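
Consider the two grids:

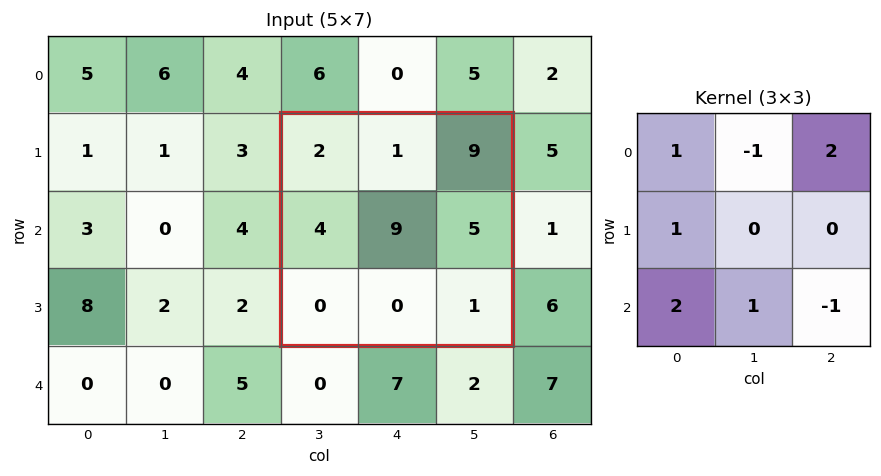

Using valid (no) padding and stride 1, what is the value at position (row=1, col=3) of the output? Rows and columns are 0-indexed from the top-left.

The receptive field on the input at this output position is [2 1 9 / 4 9 5 / 0 0 1]. Elementwise product with the kernel and sum: 2·1 + 1·-1 + 9·2 + 4·1 + 0·2 + 0·1 + 1·-1.

22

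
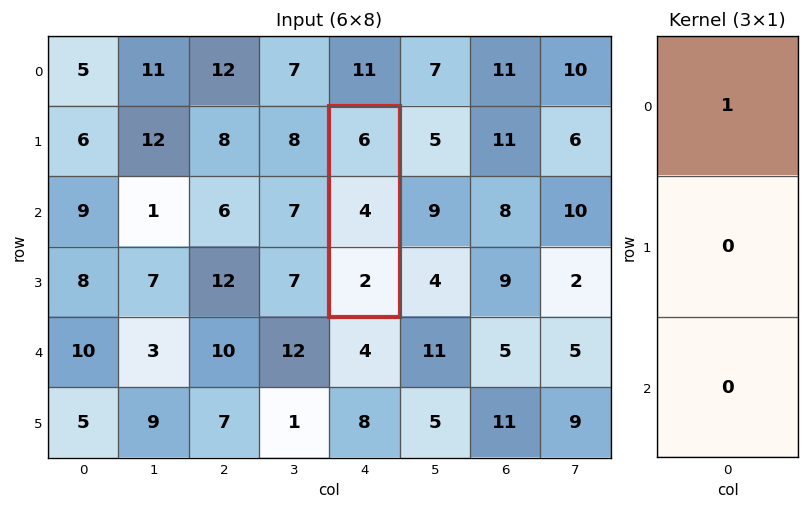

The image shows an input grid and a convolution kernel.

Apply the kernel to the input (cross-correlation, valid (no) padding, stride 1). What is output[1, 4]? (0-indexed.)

The receptive field on the input at this output position is [6 / 4 / 2]. Elementwise product with the kernel and sum: 6·1.

6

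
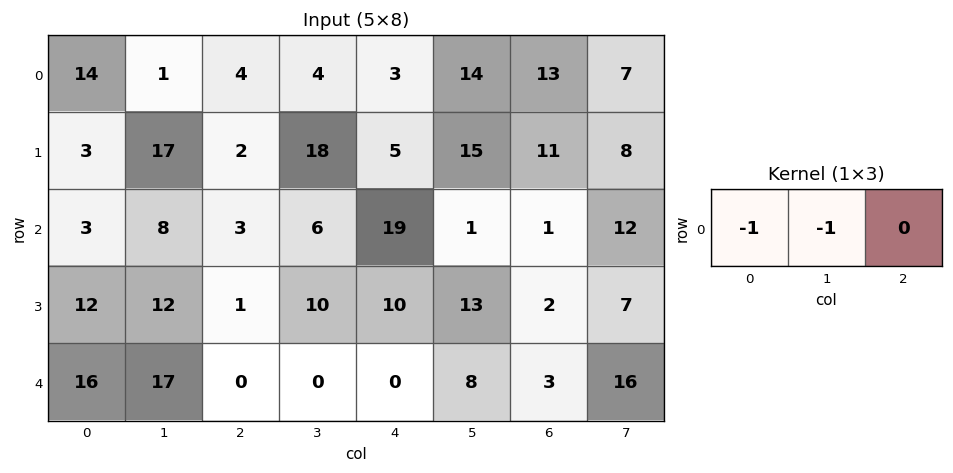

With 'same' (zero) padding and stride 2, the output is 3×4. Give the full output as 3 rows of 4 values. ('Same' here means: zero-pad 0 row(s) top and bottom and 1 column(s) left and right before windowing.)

Output[0,0]: The receptive field on the zero-padded input at this output position is [0 14 1]. Elementwise product with the kernel and sum: 0·-1 + 14·-1.
Output[0,1]: The receptive field on the zero-padded input at this output position is [1 4 4]. Elementwise product with the kernel and sum: 1·-1 + 4·-1.

-14 -5 -7 -27
-3 -11 -25 -2
-16 -17 0 -11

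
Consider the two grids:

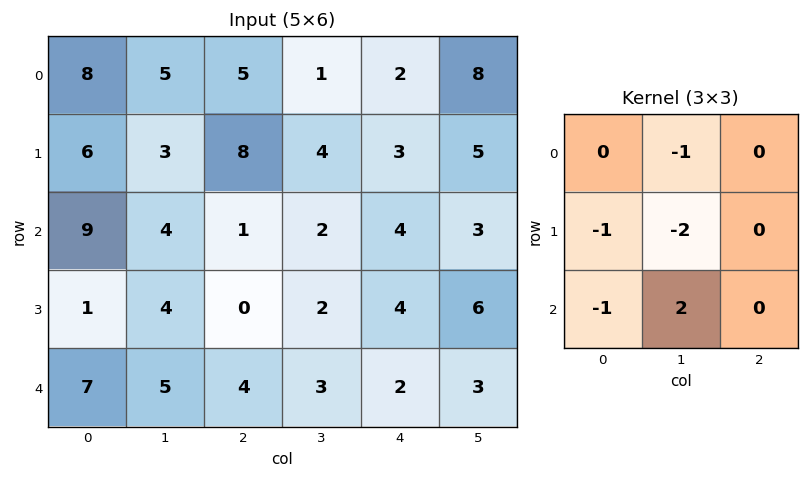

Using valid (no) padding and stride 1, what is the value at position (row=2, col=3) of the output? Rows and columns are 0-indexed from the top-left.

-13

The receptive field on the input at this output position is [2 4 3 / 2 4 6 / 3 2 3]. Elementwise product with the kernel and sum: 4·-1 + 2·-1 + 4·-2 + 3·-1 + 2·2.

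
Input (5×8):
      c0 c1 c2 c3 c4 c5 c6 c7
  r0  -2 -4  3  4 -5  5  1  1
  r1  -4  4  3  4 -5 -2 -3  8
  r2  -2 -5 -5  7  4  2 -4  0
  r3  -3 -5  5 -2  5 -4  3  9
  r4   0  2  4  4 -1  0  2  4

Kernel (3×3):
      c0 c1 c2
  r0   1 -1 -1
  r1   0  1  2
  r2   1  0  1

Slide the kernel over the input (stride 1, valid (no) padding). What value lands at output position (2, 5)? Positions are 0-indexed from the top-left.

31

The receptive field on the input at this output position is [2 -4 0 / -4 3 9 / 0 2 4]. Elementwise product with the kernel and sum: 2·1 + -4·-1 + 0·-1 + 3·1 + 9·2 + 0·1 + 4·1.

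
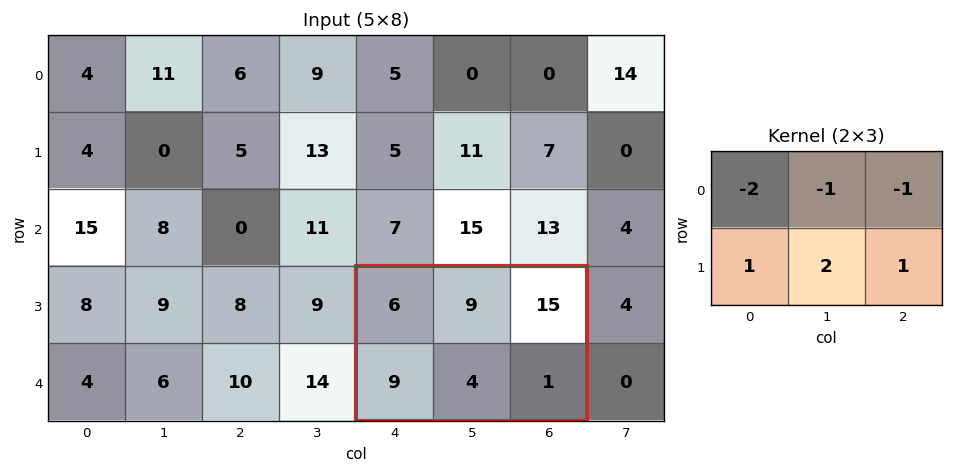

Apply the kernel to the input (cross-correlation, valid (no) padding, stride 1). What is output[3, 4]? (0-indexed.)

The receptive field on the input at this output position is [6 9 15 / 9 4 1]. Elementwise product with the kernel and sum: 6·-2 + 9·-1 + 15·-1 + 9·1 + 4·2 + 1·1.

-18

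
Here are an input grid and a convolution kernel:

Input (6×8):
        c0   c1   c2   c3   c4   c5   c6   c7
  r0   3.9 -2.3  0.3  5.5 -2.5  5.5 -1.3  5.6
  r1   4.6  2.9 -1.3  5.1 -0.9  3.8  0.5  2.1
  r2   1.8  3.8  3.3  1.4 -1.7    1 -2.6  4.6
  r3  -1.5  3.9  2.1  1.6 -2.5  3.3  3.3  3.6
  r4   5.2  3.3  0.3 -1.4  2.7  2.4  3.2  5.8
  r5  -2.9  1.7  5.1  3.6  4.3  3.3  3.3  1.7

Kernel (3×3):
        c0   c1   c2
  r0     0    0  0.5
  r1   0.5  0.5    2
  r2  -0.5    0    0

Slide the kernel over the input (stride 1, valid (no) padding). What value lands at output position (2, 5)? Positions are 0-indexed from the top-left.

The receptive field on the input at this output position is [1 -2.6 4.6 / 3.3 3.3 3.6 / 2.4 3.2 5.8]. Elementwise product with the kernel and sum: 4.6·0.5 + 3.3·0.5 + 3.3·0.5 + 3.6·2 + 2.4·-0.5.

11.6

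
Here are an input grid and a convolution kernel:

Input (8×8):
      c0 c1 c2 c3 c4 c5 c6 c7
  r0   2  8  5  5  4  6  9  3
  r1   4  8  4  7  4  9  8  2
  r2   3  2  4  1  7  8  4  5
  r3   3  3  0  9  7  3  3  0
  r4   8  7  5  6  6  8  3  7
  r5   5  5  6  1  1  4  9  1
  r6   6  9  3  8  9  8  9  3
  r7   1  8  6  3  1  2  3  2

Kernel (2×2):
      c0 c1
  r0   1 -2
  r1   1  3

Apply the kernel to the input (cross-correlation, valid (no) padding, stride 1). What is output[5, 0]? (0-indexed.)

The receptive field on the input at this output position is [5 5 / 6 9]. Elementwise product with the kernel and sum: 5·1 + 5·-2 + 6·1 + 9·3.

28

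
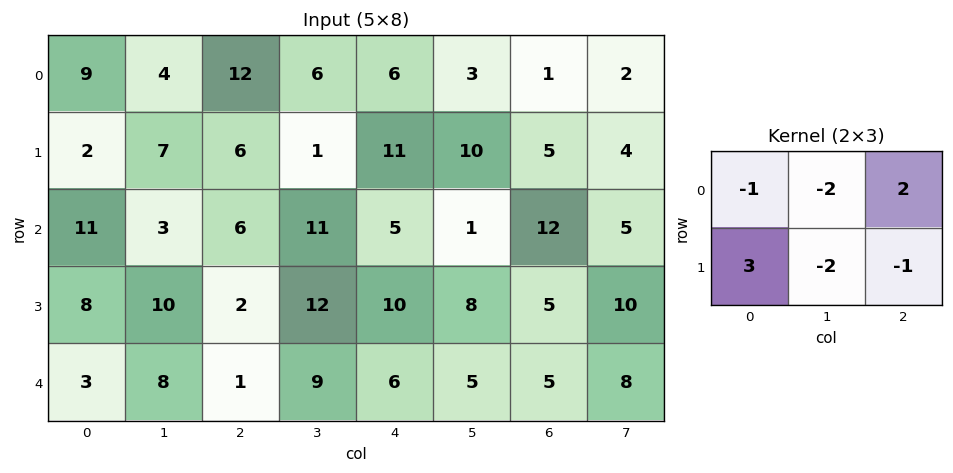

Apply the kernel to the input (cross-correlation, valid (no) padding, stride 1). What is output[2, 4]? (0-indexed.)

26

The receptive field on the input at this output position is [5 1 12 / 10 8 5]. Elementwise product with the kernel and sum: 5·-1 + 1·-2 + 12·2 + 10·3 + 8·-2 + 5·-1.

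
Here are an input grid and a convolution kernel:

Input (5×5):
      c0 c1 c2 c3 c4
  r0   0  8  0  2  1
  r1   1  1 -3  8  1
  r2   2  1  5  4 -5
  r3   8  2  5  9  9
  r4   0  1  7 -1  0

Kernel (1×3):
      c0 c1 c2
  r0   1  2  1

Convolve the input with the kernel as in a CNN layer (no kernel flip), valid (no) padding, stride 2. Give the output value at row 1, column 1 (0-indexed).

8

The receptive field on the input at this output position is [5 4 -5]. Elementwise product with the kernel and sum: 5·1 + 4·2 + -5·1.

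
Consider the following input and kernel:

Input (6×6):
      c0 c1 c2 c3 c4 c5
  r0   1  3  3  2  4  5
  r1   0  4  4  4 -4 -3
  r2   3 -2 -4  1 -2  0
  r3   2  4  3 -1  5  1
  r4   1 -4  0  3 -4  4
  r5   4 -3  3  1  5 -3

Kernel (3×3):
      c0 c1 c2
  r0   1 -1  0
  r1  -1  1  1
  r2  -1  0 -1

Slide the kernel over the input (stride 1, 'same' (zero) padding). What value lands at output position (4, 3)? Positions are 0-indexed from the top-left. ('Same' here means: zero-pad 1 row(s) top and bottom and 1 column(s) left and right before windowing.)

The receptive field on the zero-padded input at this output position is [3 -1 5 / 0 3 -4 / 3 1 5]. Elementwise product with the kernel and sum: 3·1 + -1·-1 + 0·-1 + 3·1 + -4·1 + 3·-1 + 5·-1.

-5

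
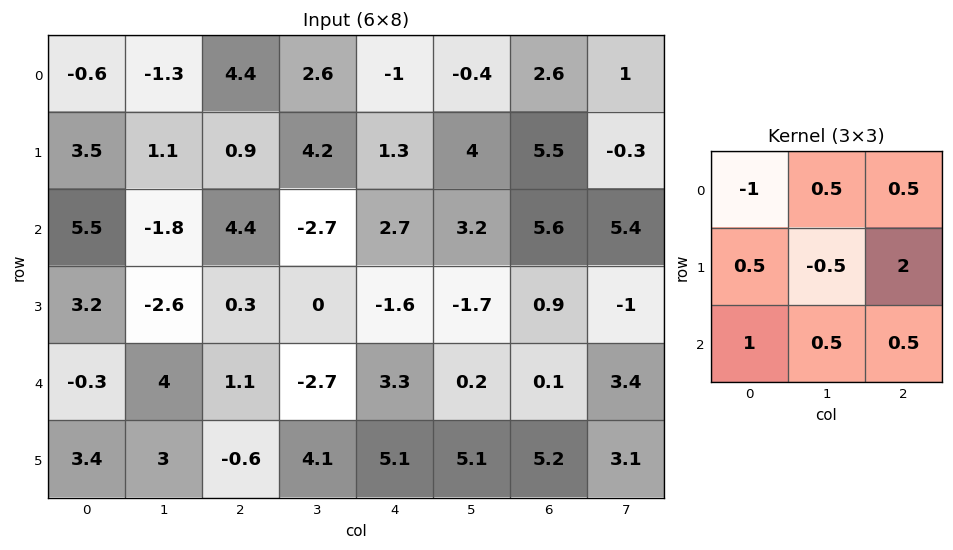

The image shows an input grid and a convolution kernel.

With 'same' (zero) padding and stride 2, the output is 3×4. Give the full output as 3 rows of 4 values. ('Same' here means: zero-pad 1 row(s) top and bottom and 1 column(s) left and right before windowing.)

Output[0,0]: The receptive field on the zero-padded input at this output position is [0 0 0 / 0 -0.6 -1.3 / 0 3.5 1.1]. Elementwise product with the kernel and sum: 0·-1 + 0·0.5 + 0·0.5 + 0·0.5 + -0.6·-0.5 + -1.3·2 + 0·1 + 3.5·0.5 + 1.1·0.5.

-0 6 7.85 7.1
-3.75 -9.5 0.5 6.45
11.65 3.55 4.95 17.75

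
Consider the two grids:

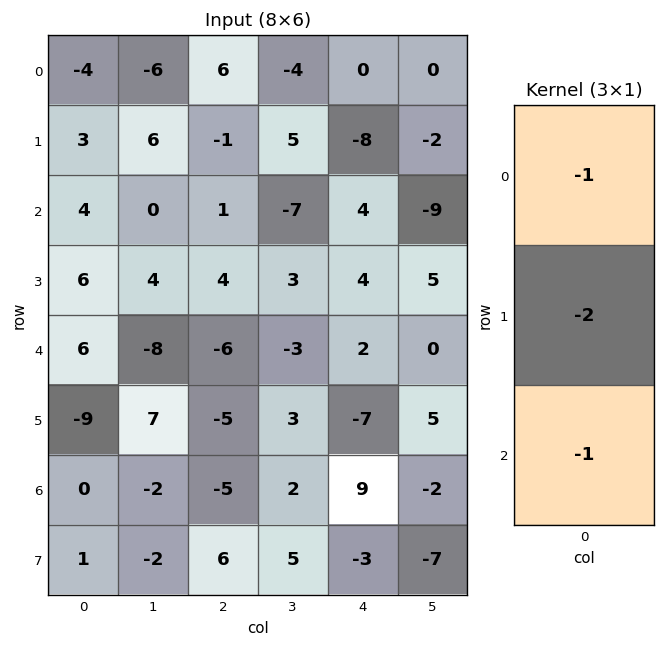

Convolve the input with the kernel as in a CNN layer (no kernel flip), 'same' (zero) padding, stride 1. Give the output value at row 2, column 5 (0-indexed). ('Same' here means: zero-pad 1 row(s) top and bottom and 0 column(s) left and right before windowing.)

15

The receptive field on the zero-padded input at this output position is [-2 / -9 / 5]. Elementwise product with the kernel and sum: -2·-1 + -9·-2 + 5·-1.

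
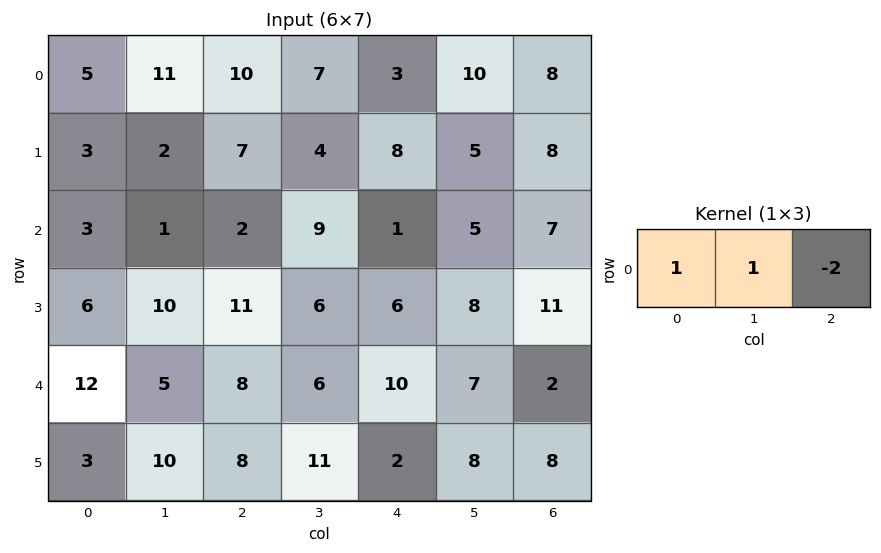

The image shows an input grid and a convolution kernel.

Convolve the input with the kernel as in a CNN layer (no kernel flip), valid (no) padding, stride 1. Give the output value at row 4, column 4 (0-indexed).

The receptive field on the input at this output position is [10 7 2]. Elementwise product with the kernel and sum: 10·1 + 7·1 + 2·-2.

13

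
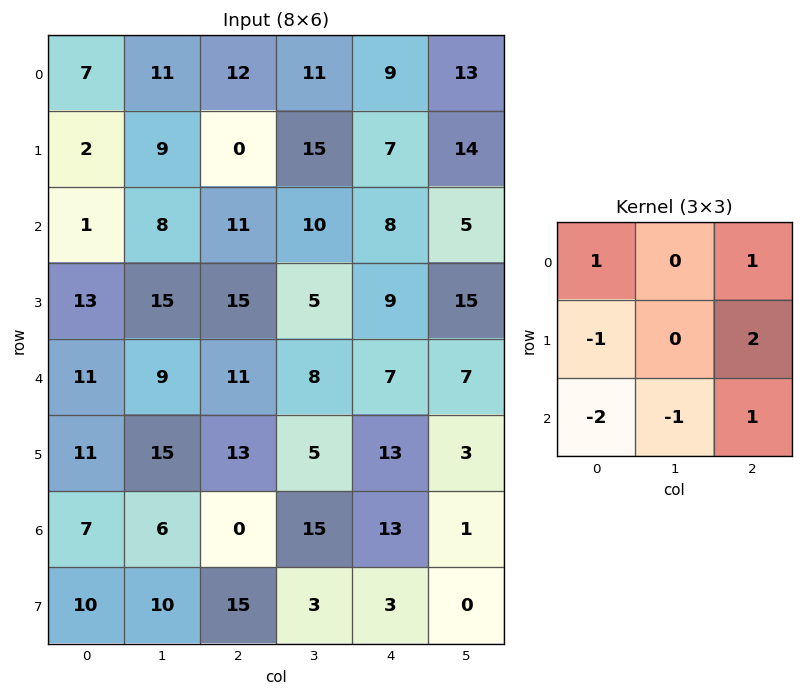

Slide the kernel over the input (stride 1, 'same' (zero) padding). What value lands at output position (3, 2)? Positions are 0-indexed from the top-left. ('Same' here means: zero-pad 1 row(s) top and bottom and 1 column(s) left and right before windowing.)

-8

The receptive field on the zero-padded input at this output position is [8 11 10 / 15 15 5 / 9 11 8]. Elementwise product with the kernel and sum: 8·1 + 10·1 + 15·-1 + 5·2 + 9·-2 + 11·-1 + 8·1.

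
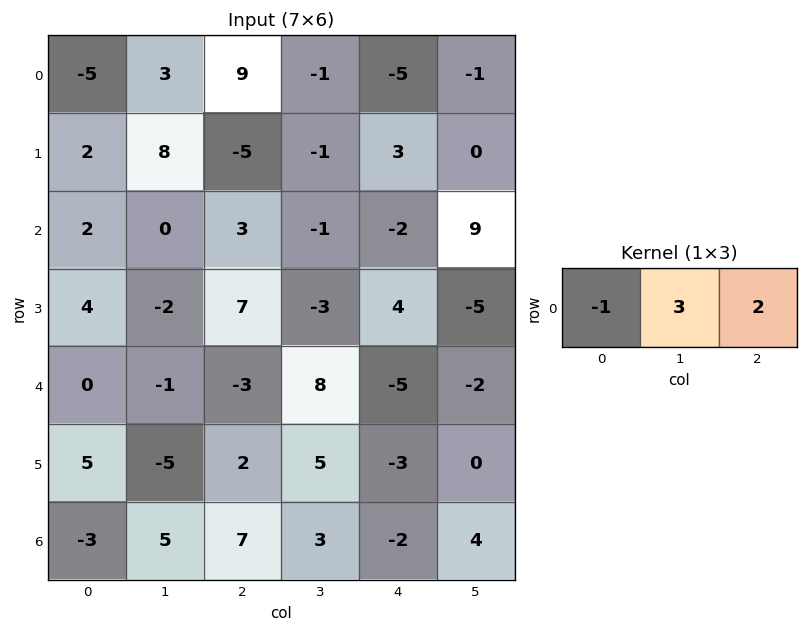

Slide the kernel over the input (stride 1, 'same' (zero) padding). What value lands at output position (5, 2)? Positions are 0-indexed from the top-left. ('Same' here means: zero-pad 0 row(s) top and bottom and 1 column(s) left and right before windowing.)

The receptive field on the zero-padded input at this output position is [-5 2 5]. Elementwise product with the kernel and sum: -5·-1 + 2·3 + 5·2.

21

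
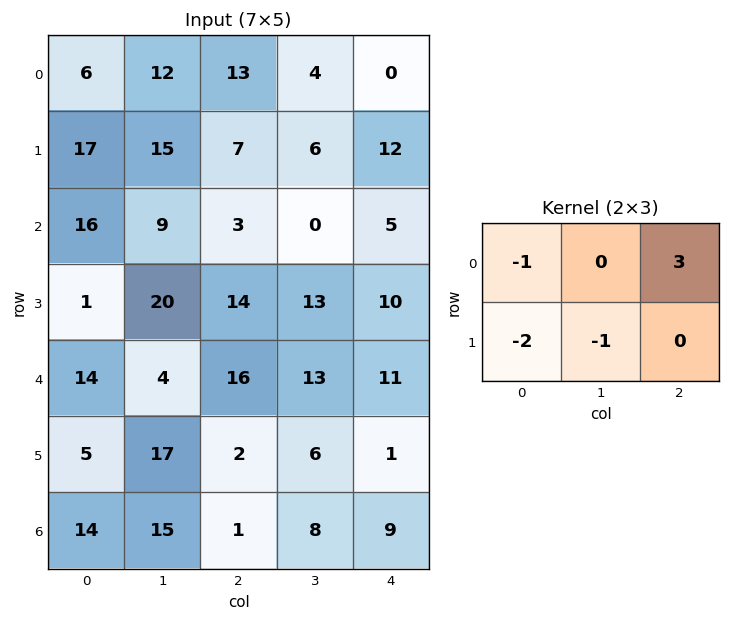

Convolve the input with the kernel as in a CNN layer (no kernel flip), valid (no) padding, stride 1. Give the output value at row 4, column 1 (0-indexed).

The receptive field on the input at this output position is [4 16 13 / 17 2 6]. Elementwise product with the kernel and sum: 4·-1 + 13·3 + 17·-2 + 2·-1.

-1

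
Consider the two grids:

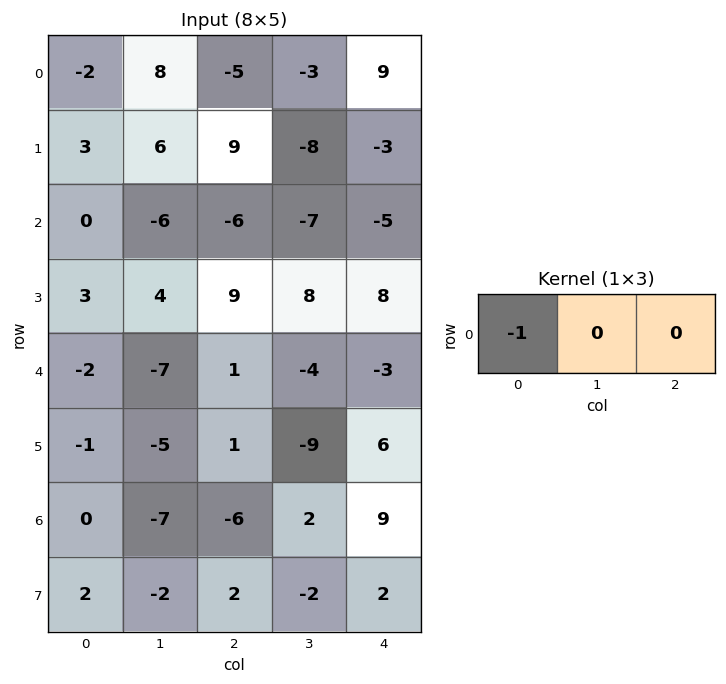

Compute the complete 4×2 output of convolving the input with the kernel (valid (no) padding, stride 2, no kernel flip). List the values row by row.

Output[0,0]: The receptive field on the input at this output position is [-2 8 -5]. Elementwise product with the kernel and sum: -2·-1.
Output[0,1]: The receptive field on the input at this output position is [-5 -3 9]. Elementwise product with the kernel and sum: -5·-1.

2 5
0 6
2 -1
0 6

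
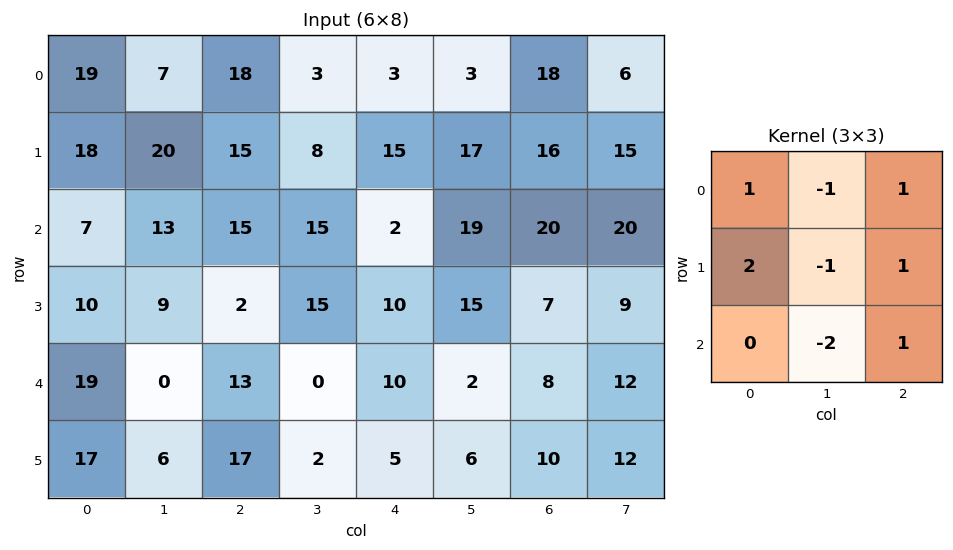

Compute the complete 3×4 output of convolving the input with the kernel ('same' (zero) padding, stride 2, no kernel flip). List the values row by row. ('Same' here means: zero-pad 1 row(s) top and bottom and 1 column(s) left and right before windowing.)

-28 -23 -7 -23
-3 50 52 49
-48 -23 8 17

Output[0,0]: The receptive field on the zero-padded input at this output position is [0 0 0 / 0 19 7 / 0 18 20]. Elementwise product with the kernel and sum: 0·1 + 0·-1 + 0·1 + 0·2 + 19·-1 + 7·1 + 18·-2 + 20·1.
Output[0,1]: The receptive field on the zero-padded input at this output position is [0 0 0 / 7 18 3 / 20 15 8]. Elementwise product with the kernel and sum: 0·1 + 0·-1 + 0·1 + 7·2 + 18·-1 + 3·1 + 15·-2 + 8·1.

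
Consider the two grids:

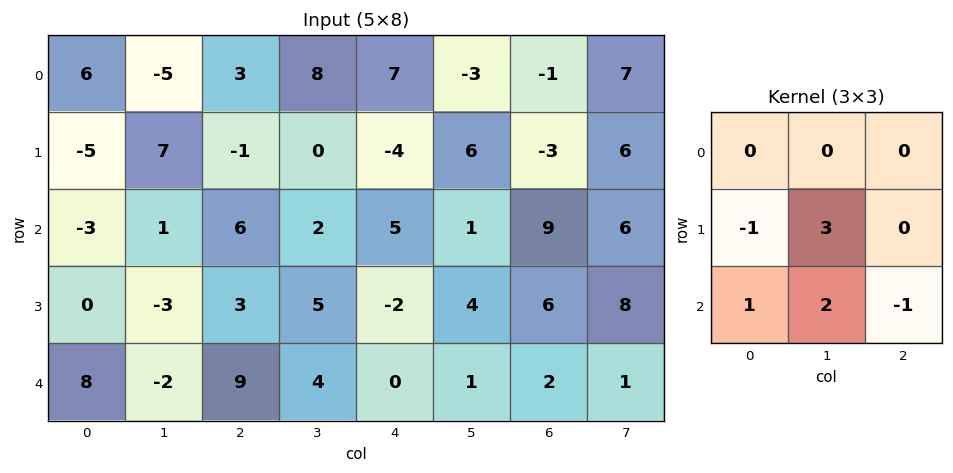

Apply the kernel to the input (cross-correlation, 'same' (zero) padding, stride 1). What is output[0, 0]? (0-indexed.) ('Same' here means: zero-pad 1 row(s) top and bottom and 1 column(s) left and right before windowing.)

The receptive field on the zero-padded input at this output position is [0 0 0 / 0 6 -5 / 0 -5 7]. Elementwise product with the kernel and sum: 0·-1 + 6·3 + 0·1 + -5·2 + 7·-1.

1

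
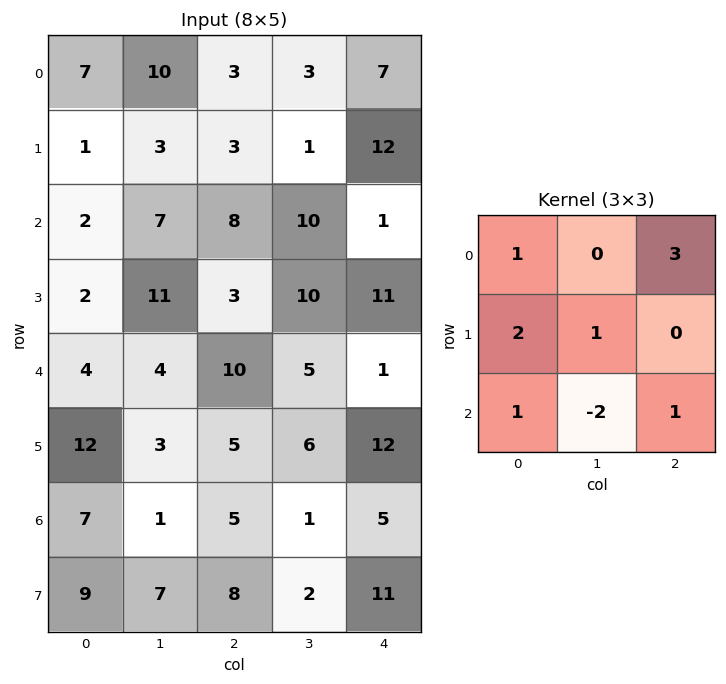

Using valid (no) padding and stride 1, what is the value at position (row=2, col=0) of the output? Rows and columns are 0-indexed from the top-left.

47

The receptive field on the input at this output position is [2 7 8 / 2 11 3 / 4 4 10]. Elementwise product with the kernel and sum: 2·1 + 8·3 + 2·2 + 11·1 + 4·1 + 4·-2 + 10·1.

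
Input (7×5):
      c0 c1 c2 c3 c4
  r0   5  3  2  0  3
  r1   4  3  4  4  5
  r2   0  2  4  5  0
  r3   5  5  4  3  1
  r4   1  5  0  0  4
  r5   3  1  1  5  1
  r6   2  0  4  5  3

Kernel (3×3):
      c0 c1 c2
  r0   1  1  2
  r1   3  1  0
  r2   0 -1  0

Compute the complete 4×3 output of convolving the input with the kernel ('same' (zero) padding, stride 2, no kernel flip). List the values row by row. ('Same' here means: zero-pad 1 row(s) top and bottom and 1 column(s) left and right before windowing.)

1 7 -2
5 21 23
13 29 7
7 16 24

Output[0,0]: The receptive field on the zero-padded input at this output position is [0 0 0 / 0 5 3 / 0 4 3]. Elementwise product with the kernel and sum: 0·1 + 0·1 + 0·2 + 0·3 + 5·1 + 4·-1.
Output[0,1]: The receptive field on the zero-padded input at this output position is [0 0 0 / 3 2 0 / 3 4 4]. Elementwise product with the kernel and sum: 0·1 + 0·1 + 0·2 + 3·3 + 2·1 + 4·-1.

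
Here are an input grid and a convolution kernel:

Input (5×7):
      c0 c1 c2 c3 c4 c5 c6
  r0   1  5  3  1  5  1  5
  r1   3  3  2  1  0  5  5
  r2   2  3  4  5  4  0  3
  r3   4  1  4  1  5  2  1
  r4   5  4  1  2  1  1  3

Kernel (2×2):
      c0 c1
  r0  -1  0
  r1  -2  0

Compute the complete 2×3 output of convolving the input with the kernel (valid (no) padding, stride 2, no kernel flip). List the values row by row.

Output[0,0]: The receptive field on the input at this output position is [1 5 / 3 3]. Elementwise product with the kernel and sum: 1·-1 + 3·-2.
Output[0,1]: The receptive field on the input at this output position is [3 1 / 2 1]. Elementwise product with the kernel and sum: 3·-1 + 2·-2.

-7 -7 -5
-10 -12 -14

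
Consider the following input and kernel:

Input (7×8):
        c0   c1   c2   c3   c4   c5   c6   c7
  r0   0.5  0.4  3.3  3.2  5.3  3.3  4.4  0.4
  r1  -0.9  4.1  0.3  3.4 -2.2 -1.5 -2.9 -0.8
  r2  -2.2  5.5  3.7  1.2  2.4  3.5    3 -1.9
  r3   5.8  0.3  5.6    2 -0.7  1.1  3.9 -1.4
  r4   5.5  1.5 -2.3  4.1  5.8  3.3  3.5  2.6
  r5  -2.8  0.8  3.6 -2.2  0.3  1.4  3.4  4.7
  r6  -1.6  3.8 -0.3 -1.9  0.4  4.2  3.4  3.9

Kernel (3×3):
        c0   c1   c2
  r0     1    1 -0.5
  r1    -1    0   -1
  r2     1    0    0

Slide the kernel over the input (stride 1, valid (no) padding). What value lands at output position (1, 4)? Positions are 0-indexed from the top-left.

The receptive field on the input at this output position is [-2.2 -1.5 -2.9 / 2.4 3.5 3 / -0.7 1.1 3.9]. Elementwise product with the kernel and sum: -2.2·1 + -1.5·1 + -2.9·-0.5 + 2.4·-1 + 3·-1 + -0.7·1.

-8.35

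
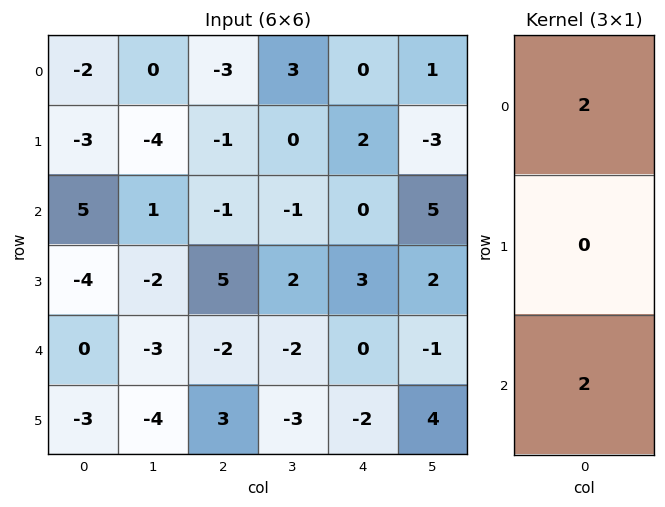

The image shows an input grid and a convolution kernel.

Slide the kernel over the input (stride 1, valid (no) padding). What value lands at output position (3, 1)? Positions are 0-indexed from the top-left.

-12

The receptive field on the input at this output position is [-2 / -3 / -4]. Elementwise product with the kernel and sum: -2·2 + -4·2.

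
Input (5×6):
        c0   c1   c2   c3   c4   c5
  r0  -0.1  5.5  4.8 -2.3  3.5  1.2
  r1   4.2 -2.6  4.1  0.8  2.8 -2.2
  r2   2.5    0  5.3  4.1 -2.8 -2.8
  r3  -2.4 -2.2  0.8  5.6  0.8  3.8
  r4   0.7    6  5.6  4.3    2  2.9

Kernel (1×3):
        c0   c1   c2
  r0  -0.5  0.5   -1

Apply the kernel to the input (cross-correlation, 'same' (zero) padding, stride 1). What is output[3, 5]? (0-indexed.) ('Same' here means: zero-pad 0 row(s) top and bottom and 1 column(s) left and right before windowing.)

The receptive field on the zero-padded input at this output position is [0.8 3.8 0]. Elementwise product with the kernel and sum: 0.8·-0.5 + 3.8·0.5 + 0·-1.

1.5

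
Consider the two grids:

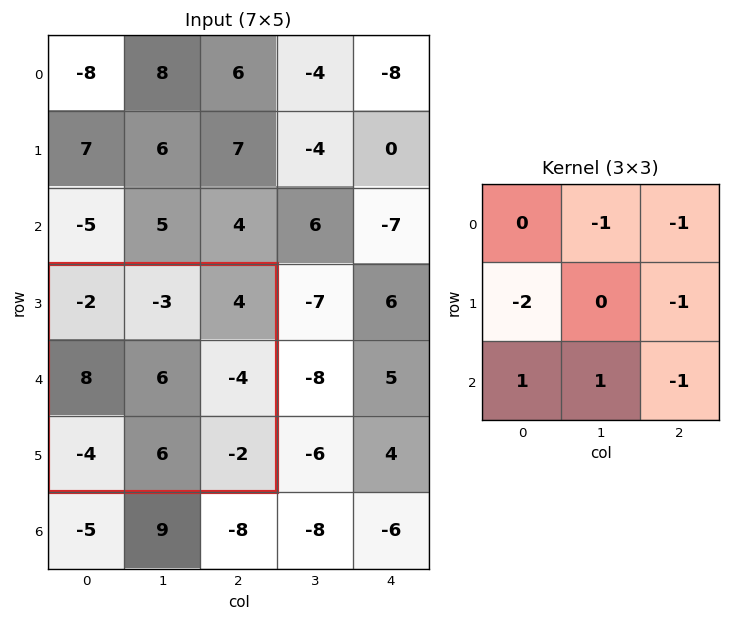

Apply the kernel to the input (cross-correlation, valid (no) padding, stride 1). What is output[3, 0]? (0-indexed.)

-9

The receptive field on the input at this output position is [-2 -3 4 / 8 6 -4 / -4 6 -2]. Elementwise product with the kernel and sum: -3·-1 + 4·-1 + 8·-2 + -4·-1 + -4·1 + 6·1 + -2·-1.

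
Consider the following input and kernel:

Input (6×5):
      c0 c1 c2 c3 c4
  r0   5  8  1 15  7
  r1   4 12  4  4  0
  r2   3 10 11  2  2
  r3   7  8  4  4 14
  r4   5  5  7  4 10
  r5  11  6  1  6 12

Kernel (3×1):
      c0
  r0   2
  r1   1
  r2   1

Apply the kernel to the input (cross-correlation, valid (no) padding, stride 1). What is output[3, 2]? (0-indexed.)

The receptive field on the input at this output position is [4 / 7 / 1]. Elementwise product with the kernel and sum: 4·2 + 7·1 + 1·1.

16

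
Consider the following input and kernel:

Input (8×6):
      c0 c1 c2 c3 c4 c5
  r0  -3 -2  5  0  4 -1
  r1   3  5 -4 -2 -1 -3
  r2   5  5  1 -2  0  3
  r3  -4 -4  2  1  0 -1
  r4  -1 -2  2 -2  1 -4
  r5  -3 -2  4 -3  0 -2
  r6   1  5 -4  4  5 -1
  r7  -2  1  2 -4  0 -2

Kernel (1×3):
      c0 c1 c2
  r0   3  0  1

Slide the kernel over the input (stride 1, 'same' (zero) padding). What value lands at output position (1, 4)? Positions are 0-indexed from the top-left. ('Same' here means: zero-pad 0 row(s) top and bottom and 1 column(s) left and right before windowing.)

-9

The receptive field on the zero-padded input at this output position is [-2 -1 -3]. Elementwise product with the kernel and sum: -2·3 + -3·1.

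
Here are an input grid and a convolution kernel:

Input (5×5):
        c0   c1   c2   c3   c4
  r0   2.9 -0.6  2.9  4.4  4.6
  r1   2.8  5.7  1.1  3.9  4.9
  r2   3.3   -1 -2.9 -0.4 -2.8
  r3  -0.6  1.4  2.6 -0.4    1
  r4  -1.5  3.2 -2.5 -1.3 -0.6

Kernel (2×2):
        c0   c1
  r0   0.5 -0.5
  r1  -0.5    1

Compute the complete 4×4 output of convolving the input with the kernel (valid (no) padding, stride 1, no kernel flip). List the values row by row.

6.05 -3.5 2.6 2.85
-4.1 -0.1 -0.35 -3.1
3.85 2.85 -2.95 2.4
2.95 -4.7 1.45 -0.65

Output[0,0]: The receptive field on the input at this output position is [2.9 -0.6 / 2.8 5.7]. Elementwise product with the kernel and sum: 2.9·0.5 + -0.6·-0.5 + 2.8·-0.5 + 5.7·1.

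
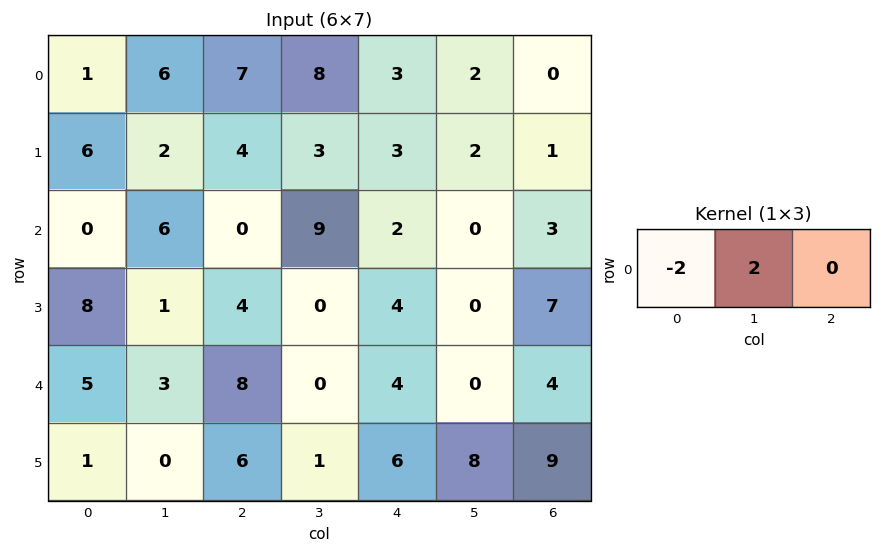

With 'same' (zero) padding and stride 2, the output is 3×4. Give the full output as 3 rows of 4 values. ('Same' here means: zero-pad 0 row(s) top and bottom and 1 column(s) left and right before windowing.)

Output[0,0]: The receptive field on the zero-padded input at this output position is [0 1 6]. Elementwise product with the kernel and sum: 0·-2 + 1·2.
Output[0,1]: The receptive field on the zero-padded input at this output position is [6 7 8]. Elementwise product with the kernel and sum: 6·-2 + 7·2.

2 2 -10 -4
0 -12 -14 6
10 10 8 8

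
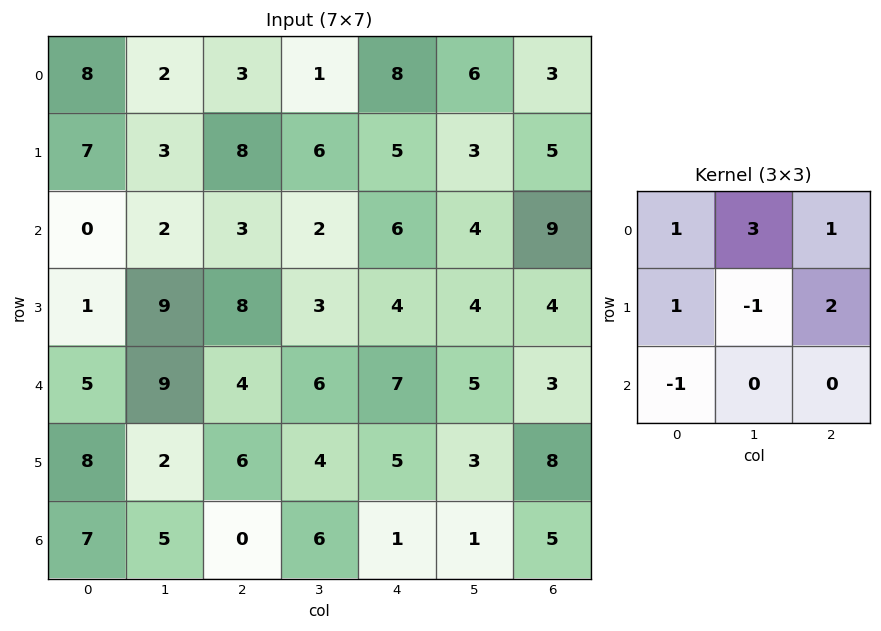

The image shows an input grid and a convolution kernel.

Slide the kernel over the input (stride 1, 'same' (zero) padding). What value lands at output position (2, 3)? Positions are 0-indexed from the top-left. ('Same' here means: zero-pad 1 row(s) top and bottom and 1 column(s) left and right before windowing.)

The receptive field on the zero-padded input at this output position is [8 6 5 / 3 2 6 / 8 3 4]. Elementwise product with the kernel and sum: 8·1 + 6·3 + 5·1 + 3·1 + 2·-1 + 6·2 + 8·-1.

36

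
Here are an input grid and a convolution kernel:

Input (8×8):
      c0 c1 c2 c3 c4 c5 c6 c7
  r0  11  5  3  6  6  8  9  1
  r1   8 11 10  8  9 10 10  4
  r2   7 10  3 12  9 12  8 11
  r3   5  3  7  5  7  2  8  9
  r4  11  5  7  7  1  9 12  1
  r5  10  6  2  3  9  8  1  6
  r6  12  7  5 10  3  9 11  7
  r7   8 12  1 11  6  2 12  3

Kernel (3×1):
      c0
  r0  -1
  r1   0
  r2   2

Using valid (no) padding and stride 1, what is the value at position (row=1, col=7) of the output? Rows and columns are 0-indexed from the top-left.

The receptive field on the input at this output position is [4 / 11 / 9]. Elementwise product with the kernel and sum: 4·-1 + 9·2.

14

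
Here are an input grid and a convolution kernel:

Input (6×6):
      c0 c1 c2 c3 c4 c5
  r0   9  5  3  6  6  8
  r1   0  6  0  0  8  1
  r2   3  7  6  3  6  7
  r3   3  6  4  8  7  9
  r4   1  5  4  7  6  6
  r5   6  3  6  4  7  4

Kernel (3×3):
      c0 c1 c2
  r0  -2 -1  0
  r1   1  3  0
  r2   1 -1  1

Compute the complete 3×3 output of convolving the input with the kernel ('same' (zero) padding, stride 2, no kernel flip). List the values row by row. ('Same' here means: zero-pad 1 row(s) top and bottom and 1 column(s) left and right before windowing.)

Output[0,0]: The receptive field on the zero-padded input at this output position is [0 0 0 / 0 9 5 / 0 0 6]. Elementwise product with the kernel and sum: 0·-2 + 0·-1 + 0·1 + 9·3 + 0·1 + 0·-1 + 6·1.
Output[0,1]: The receptive field on the zero-padded input at this output position is [0 0 0 / 5 3 6 / 6 0 0]. Elementwise product with the kernel and sum: 0·-2 + 0·-1 + 5·1 + 3·3 + 6·1 + 0·-1 + 0·1.

33 20 17
12 23 23
-3 2 3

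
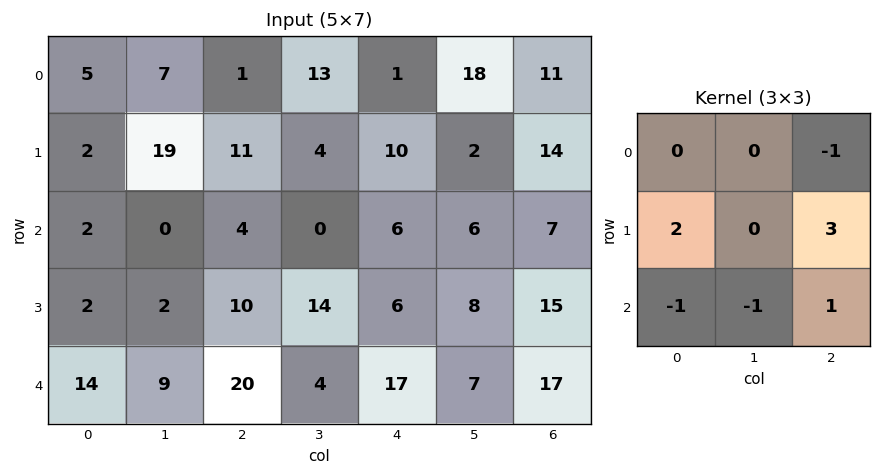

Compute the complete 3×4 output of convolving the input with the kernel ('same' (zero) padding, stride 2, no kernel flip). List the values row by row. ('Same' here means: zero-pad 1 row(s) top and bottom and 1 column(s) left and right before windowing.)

Output[0,0]: The receptive field on the zero-padded input at this output position is [0 0 0 / 0 5 7 / 0 2 19]. Elementwise product with the kernel and sum: 0·-1 + 0·2 + 7·3 + 0·-1 + 2·-1 + 19·1.
Output[0,1]: The receptive field on the zero-padded input at this output position is [0 0 0 / 7 1 13 / 19 11 4]. Elementwise product with the kernel and sum: 0·-1 + 7·2 + 13·3 + 19·-1 + 11·-1 + 4·1.

38 27 68 20
-19 -2 4 -11
25 16 21 14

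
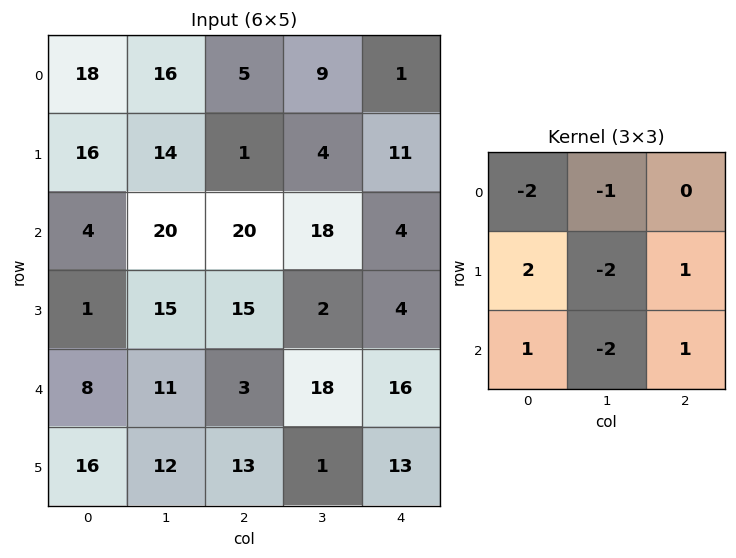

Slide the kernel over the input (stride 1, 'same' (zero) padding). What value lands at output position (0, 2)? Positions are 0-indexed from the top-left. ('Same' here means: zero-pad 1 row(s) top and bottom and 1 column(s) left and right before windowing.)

The receptive field on the zero-padded input at this output position is [0 0 0 / 16 5 9 / 14 1 4]. Elementwise product with the kernel and sum: 0·-2 + 0·-1 + 16·2 + 5·-2 + 9·1 + 14·1 + 1·-2 + 4·1.

47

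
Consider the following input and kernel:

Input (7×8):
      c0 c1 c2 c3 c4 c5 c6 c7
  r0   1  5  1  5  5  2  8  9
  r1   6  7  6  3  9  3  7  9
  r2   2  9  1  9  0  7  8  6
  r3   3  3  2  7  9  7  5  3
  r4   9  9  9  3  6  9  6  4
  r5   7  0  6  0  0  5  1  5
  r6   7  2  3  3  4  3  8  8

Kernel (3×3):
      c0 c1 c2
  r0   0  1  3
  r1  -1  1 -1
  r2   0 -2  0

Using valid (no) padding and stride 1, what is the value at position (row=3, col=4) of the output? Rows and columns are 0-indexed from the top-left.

9

The receptive field on the input at this output position is [9 7 5 / 6 9 6 / 0 5 1]. Elementwise product with the kernel and sum: 7·1 + 5·3 + 6·-1 + 9·1 + 6·-1 + 5·-2.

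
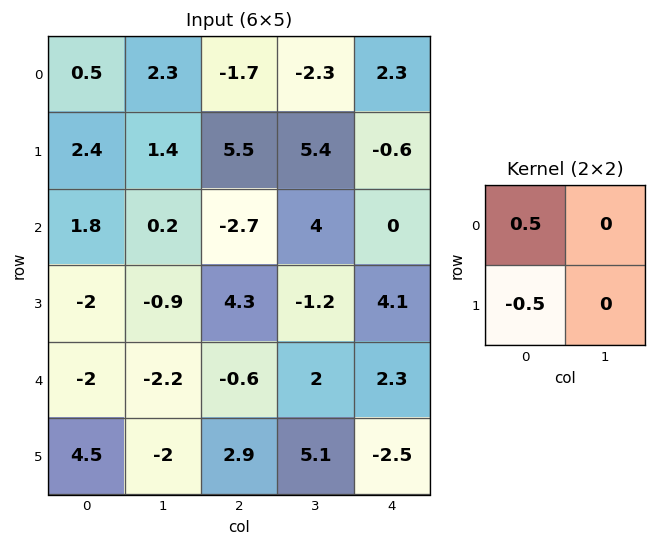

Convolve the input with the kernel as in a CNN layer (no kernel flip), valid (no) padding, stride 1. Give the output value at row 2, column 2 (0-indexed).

The receptive field on the input at this output position is [-2.7 4 / 4.3 -1.2]. Elementwise product with the kernel and sum: -2.7·0.5 + 4.3·-0.5.

-3.5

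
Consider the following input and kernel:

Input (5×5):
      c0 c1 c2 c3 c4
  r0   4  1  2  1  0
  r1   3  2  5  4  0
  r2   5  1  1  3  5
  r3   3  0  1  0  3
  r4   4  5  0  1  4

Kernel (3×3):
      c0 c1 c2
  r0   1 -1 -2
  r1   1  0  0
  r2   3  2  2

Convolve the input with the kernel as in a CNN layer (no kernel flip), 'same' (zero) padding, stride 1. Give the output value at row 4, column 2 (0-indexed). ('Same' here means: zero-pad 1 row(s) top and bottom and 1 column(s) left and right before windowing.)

4

The receptive field on the zero-padded input at this output position is [0 1 0 / 5 0 1 / 0 0 0]. Elementwise product with the kernel and sum: 0·1 + 1·-1 + 0·-2 + 5·1 + 0·3 + 0·2 + 0·2.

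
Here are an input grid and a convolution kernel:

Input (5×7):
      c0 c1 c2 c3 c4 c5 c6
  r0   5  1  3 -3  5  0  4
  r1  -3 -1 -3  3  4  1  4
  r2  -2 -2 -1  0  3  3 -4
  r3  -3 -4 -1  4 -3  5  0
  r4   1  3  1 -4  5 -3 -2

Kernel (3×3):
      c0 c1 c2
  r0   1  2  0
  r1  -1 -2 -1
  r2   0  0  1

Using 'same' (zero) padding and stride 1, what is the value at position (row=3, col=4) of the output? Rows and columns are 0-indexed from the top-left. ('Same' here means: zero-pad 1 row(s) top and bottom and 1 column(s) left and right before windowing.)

The receptive field on the zero-padded input at this output position is [0 3 3 / 4 -3 5 / -4 5 -3]. Elementwise product with the kernel and sum: 0·1 + 3·2 + 4·-1 + -3·-2 + 5·-1 + -3·1.

0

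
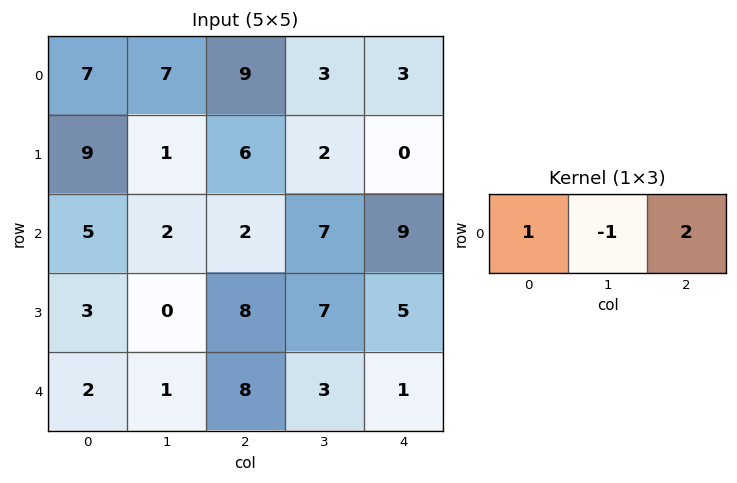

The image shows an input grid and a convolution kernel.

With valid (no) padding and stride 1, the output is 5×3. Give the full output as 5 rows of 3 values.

Output[0,0]: The receptive field on the input at this output position is [7 7 9]. Elementwise product with the kernel and sum: 7·1 + 7·-1 + 9·2.

18 4 12
20 -1 4
7 14 13
19 6 11
17 -1 7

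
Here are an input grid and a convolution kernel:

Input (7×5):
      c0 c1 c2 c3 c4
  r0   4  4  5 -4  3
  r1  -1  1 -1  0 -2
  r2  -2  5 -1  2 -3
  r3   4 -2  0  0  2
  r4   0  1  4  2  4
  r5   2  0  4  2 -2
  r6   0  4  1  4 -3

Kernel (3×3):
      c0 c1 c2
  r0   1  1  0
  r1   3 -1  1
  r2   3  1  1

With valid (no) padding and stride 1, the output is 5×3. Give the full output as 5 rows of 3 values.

Output[0,0]: The receptive field on the input at this output position is [4 4 5 / -1 1 -1 / -2 5 -1]. Elementwise product with the kernel and sum: 4·1 + 4·1 + -1·3 + 1·-1 + -1·1 + -2·3 + 5·1 + -1·1.

1 29 -8
-2 12 -7
22 7 21
15 5 26
16 20 18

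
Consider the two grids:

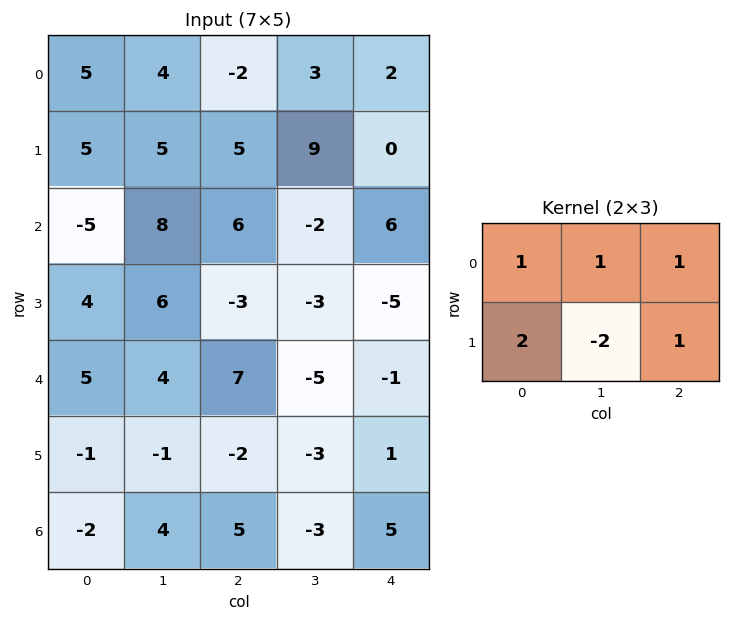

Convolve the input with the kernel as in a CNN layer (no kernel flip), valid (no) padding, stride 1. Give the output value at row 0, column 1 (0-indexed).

The receptive field on the input at this output position is [4 -2 3 / 5 5 9]. Elementwise product with the kernel and sum: 4·1 + -2·1 + 3·1 + 5·2 + 5·-2 + 9·1.

14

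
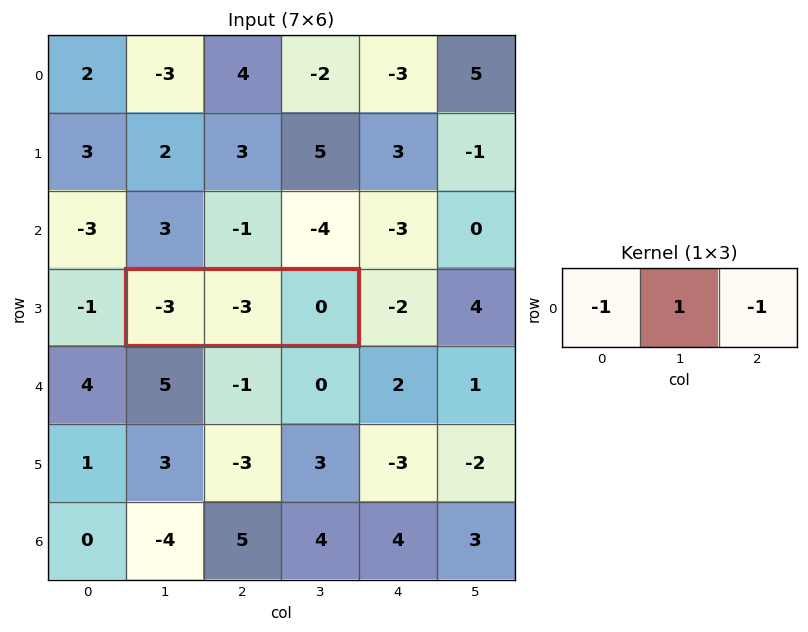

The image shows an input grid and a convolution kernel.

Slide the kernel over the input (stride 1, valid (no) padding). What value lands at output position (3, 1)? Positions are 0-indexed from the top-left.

0

The receptive field on the input at this output position is [-3 -3 0]. Elementwise product with the kernel and sum: -3·-1 + -3·1 + 0·-1.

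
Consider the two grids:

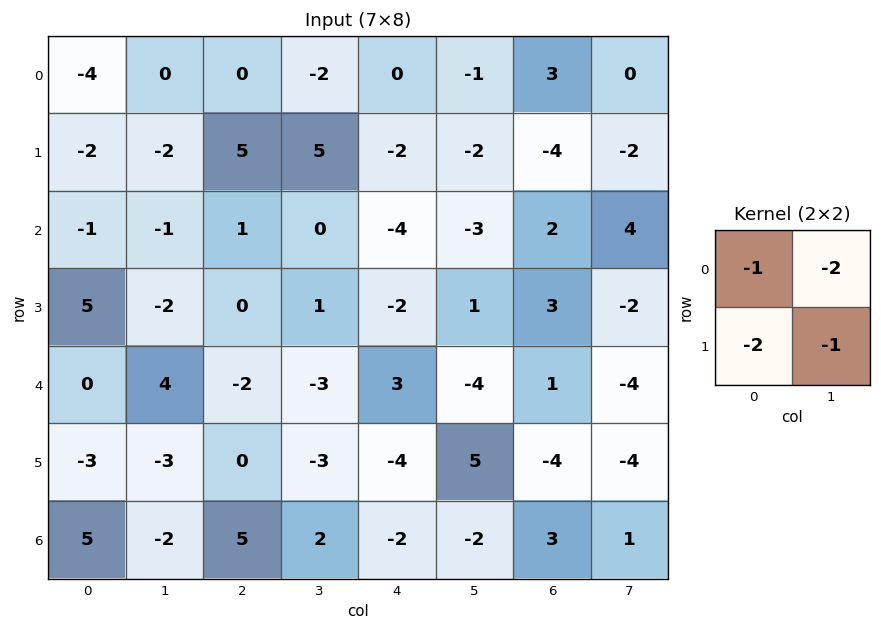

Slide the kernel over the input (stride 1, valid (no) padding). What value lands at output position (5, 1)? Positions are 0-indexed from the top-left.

2

The receptive field on the input at this output position is [-3 0 / -2 5]. Elementwise product with the kernel and sum: -3·-1 + 0·-2 + -2·-2 + 5·-1.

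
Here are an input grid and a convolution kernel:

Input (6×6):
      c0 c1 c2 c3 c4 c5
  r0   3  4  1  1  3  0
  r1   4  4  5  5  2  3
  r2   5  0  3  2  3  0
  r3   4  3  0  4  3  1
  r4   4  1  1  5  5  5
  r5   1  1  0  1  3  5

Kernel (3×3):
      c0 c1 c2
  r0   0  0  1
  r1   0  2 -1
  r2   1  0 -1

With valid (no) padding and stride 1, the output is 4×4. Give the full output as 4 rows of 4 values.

Output[0,0]: The receptive field on the input at this output position is [3 4 1 / 4 4 5 / 5 0 3]. Elementwise product with the kernel and sum: 1·1 + 4·2 + 5·-1 + 5·1 + 3·-1.
Output[0,1]: The receptive field on the input at this output position is [4 1 1 / 4 5 5 / 0 3 2]. Elementwise product with the kernel and sum: 1·1 + 5·2 + 5·-1 + 0·1 + 2·-1.

6 4 11 3
6 8 0 12
12 -6 4 5
2 1 5 2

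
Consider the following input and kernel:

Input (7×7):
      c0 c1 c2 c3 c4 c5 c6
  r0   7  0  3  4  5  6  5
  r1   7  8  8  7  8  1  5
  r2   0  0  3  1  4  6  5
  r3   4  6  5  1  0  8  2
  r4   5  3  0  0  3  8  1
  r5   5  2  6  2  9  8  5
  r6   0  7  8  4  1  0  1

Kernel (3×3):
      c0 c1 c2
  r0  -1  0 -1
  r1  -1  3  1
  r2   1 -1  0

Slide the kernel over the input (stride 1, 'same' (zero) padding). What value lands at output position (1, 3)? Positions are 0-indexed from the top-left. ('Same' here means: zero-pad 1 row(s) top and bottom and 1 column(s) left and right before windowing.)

15

The receptive field on the zero-padded input at this output position is [3 4 5 / 8 7 8 / 3 1 4]. Elementwise product with the kernel and sum: 3·-1 + 5·-1 + 8·-1 + 7·3 + 8·1 + 3·1 + 1·-1.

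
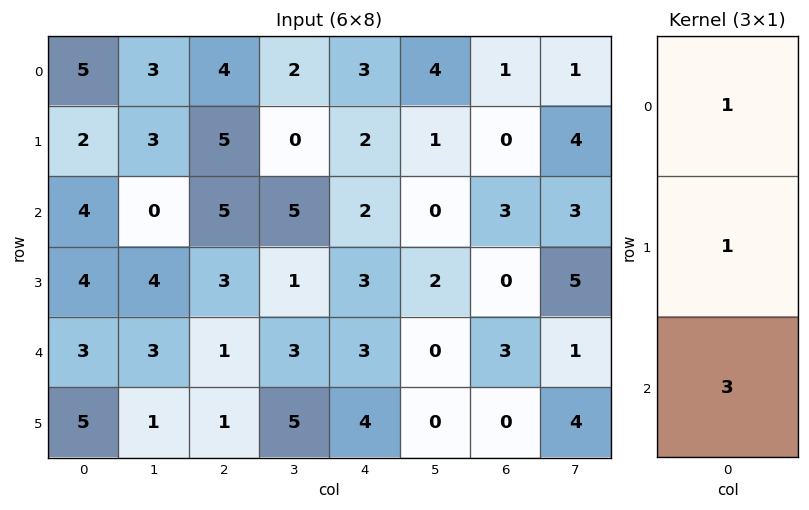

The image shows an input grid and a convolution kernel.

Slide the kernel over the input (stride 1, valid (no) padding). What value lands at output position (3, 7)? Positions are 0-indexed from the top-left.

18

The receptive field on the input at this output position is [5 / 1 / 4]. Elementwise product with the kernel and sum: 5·1 + 1·1 + 4·3.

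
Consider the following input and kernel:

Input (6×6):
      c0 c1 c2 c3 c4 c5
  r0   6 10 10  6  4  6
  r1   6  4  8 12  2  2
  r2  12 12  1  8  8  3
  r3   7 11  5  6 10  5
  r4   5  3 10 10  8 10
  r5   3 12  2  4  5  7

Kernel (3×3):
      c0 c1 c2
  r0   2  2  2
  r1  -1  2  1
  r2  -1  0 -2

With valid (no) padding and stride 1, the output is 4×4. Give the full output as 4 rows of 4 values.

Output[0,0]: The receptive field on the input at this output position is [6 10 10 / 6 4 8 / 12 12 1]. Elementwise product with the kernel and sum: 6·2 + 10·2 + 10·2 + 6·-1 + 4·2 + 8·1 + 12·-1 + 1·-2.
Output[0,1]: The receptive field on the input at this output position is [10 10 6 / 4 8 12 / 12 1 8]. Elementwise product with the kernel and sum: 10·2 + 10·2 + 6·2 + 4·-1 + 8·2 + 12·1 + 12·-1 + 8·-2.

48 48 41 12
32 23 42 27
45 24 25 27
50 51 48 40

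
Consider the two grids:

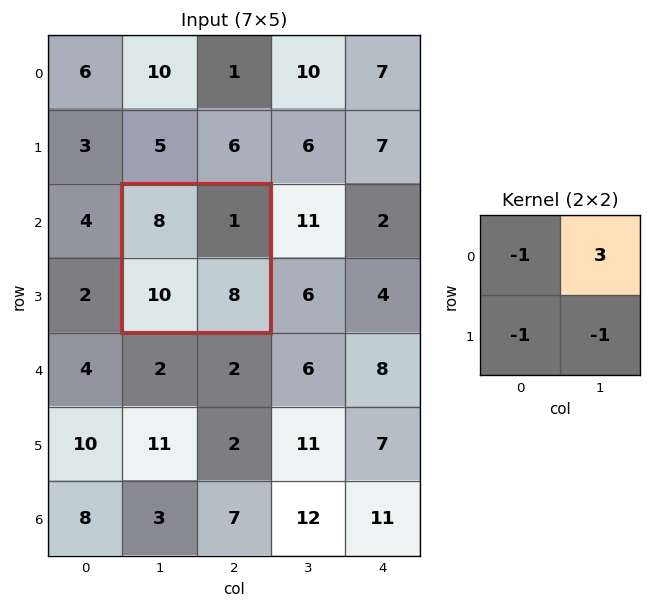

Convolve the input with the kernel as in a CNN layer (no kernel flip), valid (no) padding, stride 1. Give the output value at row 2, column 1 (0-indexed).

-23

The receptive field on the input at this output position is [8 1 / 10 8]. Elementwise product with the kernel and sum: 8·-1 + 1·3 + 10·-1 + 8·-1.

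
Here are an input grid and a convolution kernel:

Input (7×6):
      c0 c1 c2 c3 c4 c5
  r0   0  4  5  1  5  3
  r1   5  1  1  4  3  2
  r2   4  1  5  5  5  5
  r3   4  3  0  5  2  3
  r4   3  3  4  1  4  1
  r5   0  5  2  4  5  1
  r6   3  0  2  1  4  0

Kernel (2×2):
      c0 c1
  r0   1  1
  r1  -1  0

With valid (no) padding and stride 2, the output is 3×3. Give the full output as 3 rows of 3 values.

Output[0,0]: The receptive field on the input at this output position is [0 4 / 5 1]. Elementwise product with the kernel and sum: 0·1 + 4·1 + 5·-1.
Output[0,1]: The receptive field on the input at this output position is [5 1 / 1 4]. Elementwise product with the kernel and sum: 5·1 + 1·1 + 1·-1.

-1 5 5
1 10 8
6 3 0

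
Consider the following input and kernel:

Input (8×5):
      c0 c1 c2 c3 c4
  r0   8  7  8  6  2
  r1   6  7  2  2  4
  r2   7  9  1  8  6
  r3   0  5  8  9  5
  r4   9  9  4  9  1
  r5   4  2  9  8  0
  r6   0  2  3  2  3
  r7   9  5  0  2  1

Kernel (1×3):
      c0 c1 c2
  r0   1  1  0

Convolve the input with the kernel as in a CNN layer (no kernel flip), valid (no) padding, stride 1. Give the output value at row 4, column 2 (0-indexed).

13

The receptive field on the input at this output position is [4 9 1]. Elementwise product with the kernel and sum: 4·1 + 9·1.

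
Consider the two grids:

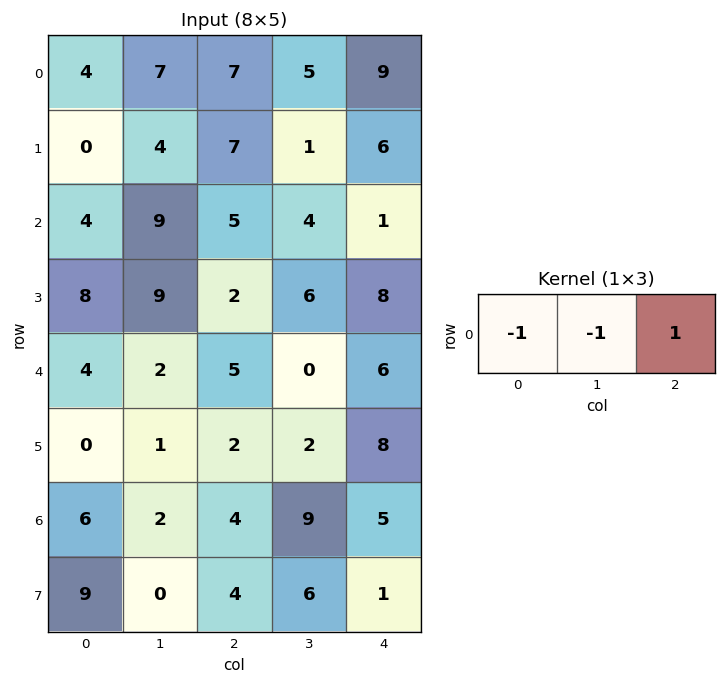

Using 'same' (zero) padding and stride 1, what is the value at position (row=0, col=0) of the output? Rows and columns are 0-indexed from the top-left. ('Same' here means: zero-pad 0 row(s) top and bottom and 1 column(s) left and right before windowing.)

The receptive field on the zero-padded input at this output position is [0 4 7]. Elementwise product with the kernel and sum: 0·-1 + 4·-1 + 7·1.

3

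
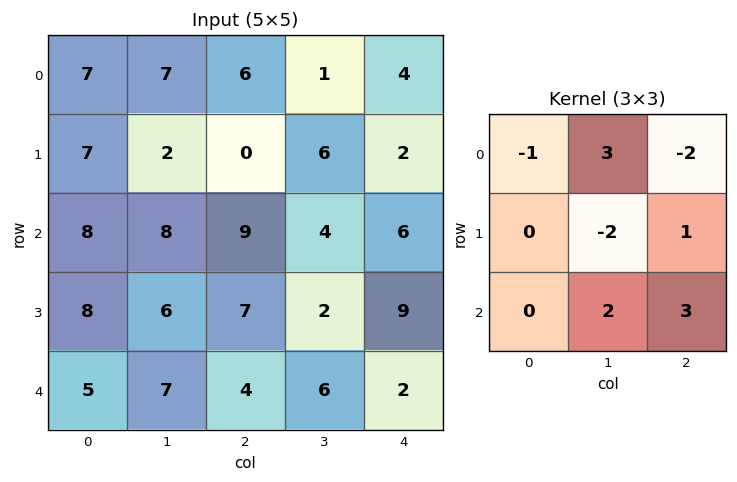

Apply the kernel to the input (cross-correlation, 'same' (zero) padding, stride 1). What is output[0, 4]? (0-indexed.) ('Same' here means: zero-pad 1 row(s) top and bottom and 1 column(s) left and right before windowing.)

The receptive field on the zero-padded input at this output position is [0 0 0 / 1 4 0 / 6 2 0]. Elementwise product with the kernel and sum: 0·-1 + 0·3 + 0·-2 + 4·-2 + 0·1 + 2·2 + 0·3.

-4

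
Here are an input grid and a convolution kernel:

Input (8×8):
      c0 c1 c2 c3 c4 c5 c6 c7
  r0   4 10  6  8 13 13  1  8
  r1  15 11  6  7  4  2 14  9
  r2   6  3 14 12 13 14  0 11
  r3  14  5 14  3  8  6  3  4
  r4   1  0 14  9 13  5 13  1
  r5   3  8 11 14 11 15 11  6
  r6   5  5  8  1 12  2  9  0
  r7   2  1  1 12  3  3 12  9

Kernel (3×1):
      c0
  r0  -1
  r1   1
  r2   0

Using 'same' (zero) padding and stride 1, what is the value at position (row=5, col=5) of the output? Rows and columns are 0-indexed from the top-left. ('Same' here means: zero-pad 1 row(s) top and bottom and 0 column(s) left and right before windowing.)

10

The receptive field on the zero-padded input at this output position is [5 / 15 / 2]. Elementwise product with the kernel and sum: 5·-1 + 15·1.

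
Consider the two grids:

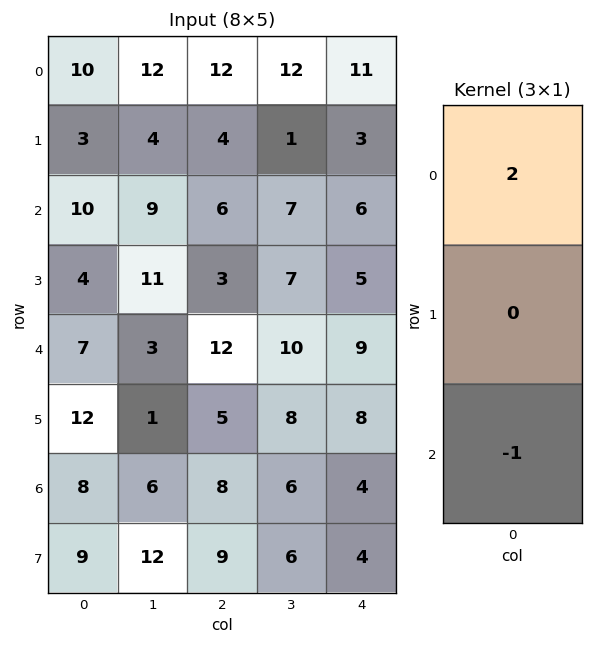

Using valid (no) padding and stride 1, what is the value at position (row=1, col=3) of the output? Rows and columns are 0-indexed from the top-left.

-5

The receptive field on the input at this output position is [1 / 7 / 7]. Elementwise product with the kernel and sum: 1·2 + 7·-1.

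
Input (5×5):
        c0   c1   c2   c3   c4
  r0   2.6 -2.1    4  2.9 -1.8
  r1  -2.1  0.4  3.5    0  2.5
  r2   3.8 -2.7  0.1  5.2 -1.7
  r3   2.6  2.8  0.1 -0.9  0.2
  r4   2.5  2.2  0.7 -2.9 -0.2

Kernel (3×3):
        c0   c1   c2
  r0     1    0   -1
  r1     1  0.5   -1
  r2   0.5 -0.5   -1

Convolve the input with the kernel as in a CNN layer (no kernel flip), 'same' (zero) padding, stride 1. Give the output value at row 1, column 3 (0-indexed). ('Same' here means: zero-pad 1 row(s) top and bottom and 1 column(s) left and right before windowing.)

5.95

The receptive field on the zero-padded input at this output position is [4 2.9 -1.8 / 3.5 0 2.5 / 0.1 5.2 -1.7]. Elementwise product with the kernel and sum: 4·1 + -1.8·-1 + 3.5·1 + 0·0.5 + 2.5·-1 + 0.1·0.5 + 5.2·-0.5 + -1.7·-1.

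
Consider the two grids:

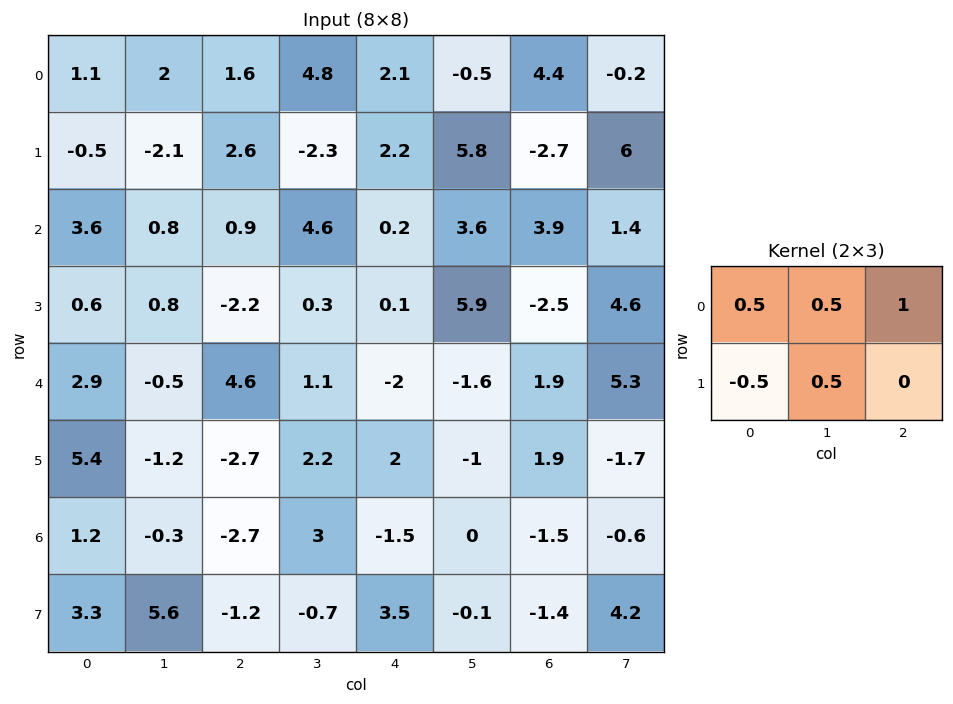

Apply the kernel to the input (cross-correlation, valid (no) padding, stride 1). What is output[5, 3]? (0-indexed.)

-1.15

The receptive field on the input at this output position is [2.2 2 -1 / 3 -1.5 0]. Elementwise product with the kernel and sum: 2.2·0.5 + 2·0.5 + -1·1 + 3·-0.5 + -1.5·0.5.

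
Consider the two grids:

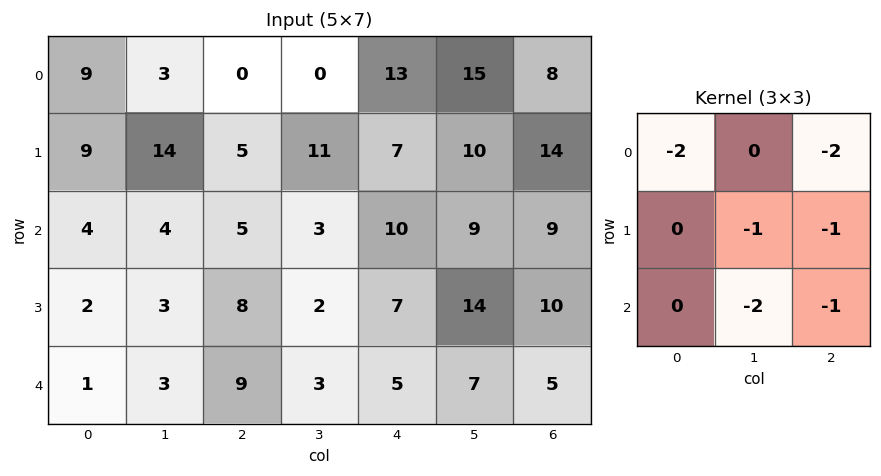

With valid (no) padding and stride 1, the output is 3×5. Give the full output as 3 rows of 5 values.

Output[0,0]: The receptive field on the input at this output position is [9 3 0 / 9 14 5 / 4 4 5]. Elementwise product with the kernel and sum: 9·-2 + 0·-2 + 14·-1 + 5·-1 + 4·-2 + 5·-1.

-50 -35 -60 -76 -93
-51 -76 -48 -89 -98
-44 -45 -50 -62 -81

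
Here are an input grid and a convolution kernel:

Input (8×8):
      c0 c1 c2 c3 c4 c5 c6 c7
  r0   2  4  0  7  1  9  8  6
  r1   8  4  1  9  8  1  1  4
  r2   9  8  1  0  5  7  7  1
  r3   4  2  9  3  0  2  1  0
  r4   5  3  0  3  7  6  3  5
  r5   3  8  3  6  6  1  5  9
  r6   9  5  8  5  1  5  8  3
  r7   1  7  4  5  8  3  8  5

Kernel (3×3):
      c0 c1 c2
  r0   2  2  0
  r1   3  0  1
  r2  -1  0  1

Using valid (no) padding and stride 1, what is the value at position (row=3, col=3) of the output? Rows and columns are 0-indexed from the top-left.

The receptive field on the input at this output position is [3 0 2 / 3 7 6 / 6 6 1]. Elementwise product with the kernel and sum: 3·2 + 0·2 + 3·3 + 6·1 + 6·-1 + 1·1.

16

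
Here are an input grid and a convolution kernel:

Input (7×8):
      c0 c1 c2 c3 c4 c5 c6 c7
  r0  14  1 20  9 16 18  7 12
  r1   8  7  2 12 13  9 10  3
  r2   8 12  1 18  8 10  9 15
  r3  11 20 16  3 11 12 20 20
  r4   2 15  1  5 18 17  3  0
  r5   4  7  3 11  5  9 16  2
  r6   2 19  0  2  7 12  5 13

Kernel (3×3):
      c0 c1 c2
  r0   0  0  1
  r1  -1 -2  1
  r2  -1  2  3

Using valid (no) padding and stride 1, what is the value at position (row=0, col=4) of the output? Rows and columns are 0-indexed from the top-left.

The receptive field on the input at this output position is [16 18 7 / 13 9 10 / 8 10 9]. Elementwise product with the kernel and sum: 7·1 + 13·-1 + 9·-2 + 10·1 + 8·-1 + 10·2 + 9·3.

25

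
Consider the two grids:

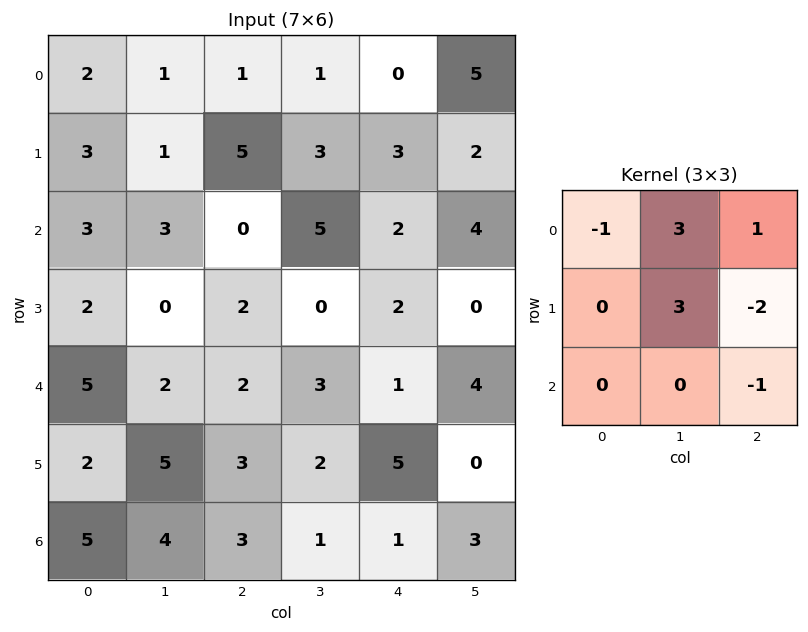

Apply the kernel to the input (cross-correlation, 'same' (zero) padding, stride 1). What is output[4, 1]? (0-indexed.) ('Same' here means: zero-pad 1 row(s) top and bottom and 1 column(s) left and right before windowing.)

The receptive field on the zero-padded input at this output position is [2 0 2 / 5 2 2 / 2 5 3]. Elementwise product with the kernel and sum: 2·-1 + 0·3 + 2·1 + 2·3 + 2·-2 + 3·-1.

-1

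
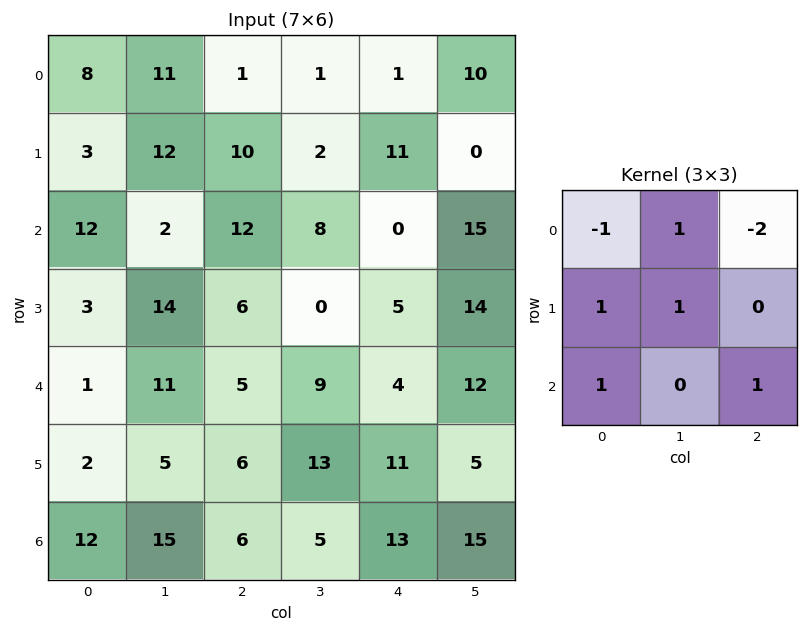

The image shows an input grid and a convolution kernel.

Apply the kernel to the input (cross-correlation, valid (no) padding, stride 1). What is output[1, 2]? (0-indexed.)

1

The receptive field on the input at this output position is [10 2 11 / 12 8 0 / 6 0 5]. Elementwise product with the kernel and sum: 10·-1 + 2·1 + 11·-2 + 12·1 + 8·1 + 6·1 + 5·1.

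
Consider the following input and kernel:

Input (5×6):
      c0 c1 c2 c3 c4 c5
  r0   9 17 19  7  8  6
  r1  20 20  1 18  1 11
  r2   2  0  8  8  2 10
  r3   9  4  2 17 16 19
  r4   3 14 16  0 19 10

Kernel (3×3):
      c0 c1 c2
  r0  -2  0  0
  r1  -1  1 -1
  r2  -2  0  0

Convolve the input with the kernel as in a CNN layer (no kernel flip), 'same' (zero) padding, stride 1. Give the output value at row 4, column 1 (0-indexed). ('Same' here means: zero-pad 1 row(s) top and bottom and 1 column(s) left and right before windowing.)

The receptive field on the zero-padded input at this output position is [9 4 2 / 3 14 16 / 0 0 0]. Elementwise product with the kernel and sum: 9·-2 + 3·-1 + 14·1 + 16·-1 + 0·-2.

-23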